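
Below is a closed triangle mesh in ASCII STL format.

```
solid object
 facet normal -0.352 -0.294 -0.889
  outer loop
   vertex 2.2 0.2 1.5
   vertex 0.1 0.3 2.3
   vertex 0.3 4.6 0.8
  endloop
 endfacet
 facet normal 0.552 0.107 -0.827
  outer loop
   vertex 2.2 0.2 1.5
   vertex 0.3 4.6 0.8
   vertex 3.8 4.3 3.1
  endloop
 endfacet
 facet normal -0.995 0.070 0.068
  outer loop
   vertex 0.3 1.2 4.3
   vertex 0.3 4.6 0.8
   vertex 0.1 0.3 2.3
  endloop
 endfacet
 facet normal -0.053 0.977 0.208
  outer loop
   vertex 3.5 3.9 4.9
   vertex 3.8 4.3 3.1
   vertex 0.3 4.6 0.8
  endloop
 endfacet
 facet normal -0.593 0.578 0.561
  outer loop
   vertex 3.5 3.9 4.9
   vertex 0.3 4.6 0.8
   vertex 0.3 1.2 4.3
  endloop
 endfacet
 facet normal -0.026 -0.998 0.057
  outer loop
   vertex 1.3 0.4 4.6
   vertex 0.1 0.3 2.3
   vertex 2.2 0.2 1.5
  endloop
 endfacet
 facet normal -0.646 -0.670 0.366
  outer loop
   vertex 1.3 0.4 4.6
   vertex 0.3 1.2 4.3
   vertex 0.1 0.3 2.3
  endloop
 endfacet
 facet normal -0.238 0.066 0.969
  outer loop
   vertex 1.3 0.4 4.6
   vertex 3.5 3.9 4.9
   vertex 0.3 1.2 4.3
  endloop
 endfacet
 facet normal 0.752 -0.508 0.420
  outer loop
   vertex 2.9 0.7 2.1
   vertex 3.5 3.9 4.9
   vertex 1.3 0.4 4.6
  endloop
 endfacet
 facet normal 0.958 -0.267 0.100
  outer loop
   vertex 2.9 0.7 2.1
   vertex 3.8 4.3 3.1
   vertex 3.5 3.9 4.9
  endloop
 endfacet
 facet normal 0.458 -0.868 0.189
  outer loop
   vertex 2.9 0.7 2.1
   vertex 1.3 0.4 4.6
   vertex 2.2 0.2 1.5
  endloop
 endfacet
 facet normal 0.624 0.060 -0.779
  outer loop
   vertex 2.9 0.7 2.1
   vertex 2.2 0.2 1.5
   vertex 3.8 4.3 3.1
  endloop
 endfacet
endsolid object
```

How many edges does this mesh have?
18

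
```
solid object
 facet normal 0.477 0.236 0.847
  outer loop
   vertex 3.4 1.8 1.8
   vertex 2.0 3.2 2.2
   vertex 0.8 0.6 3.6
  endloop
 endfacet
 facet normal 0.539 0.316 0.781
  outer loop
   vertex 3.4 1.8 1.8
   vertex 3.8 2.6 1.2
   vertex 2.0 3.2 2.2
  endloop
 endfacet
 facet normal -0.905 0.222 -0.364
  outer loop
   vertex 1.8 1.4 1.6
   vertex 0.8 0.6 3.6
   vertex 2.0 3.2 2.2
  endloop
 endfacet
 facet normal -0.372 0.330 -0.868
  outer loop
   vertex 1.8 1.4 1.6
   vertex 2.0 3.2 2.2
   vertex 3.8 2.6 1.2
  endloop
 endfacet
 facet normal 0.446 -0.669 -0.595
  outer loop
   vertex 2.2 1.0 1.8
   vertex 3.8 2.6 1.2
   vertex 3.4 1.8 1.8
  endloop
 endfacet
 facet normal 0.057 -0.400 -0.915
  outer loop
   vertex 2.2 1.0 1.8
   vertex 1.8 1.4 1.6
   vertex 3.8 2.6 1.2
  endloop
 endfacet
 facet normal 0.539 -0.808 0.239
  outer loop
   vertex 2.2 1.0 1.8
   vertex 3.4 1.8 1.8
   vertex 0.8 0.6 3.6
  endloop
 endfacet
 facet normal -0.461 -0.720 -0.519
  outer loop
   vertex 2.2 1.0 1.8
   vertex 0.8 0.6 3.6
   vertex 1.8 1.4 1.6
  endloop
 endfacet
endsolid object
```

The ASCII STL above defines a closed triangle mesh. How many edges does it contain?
12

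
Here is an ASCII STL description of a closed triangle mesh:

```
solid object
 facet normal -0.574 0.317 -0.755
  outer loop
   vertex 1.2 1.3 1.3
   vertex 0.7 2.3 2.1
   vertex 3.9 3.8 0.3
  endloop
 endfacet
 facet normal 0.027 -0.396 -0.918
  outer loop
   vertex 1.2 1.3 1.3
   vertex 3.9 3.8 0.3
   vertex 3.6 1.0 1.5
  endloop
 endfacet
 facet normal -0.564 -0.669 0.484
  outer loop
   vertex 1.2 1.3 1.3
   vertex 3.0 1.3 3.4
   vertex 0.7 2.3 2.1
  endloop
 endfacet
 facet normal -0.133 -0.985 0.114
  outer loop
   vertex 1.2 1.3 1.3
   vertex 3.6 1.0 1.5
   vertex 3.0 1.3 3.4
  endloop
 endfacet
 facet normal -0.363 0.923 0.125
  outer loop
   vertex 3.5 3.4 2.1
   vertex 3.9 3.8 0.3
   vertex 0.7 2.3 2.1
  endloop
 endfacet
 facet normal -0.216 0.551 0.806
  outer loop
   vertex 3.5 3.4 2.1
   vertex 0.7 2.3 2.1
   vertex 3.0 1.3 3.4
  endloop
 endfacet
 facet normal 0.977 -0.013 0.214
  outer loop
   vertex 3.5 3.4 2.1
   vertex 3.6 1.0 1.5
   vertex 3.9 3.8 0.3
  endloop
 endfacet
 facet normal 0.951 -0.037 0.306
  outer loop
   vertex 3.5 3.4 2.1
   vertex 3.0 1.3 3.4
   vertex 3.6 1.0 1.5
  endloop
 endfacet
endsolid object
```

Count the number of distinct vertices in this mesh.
6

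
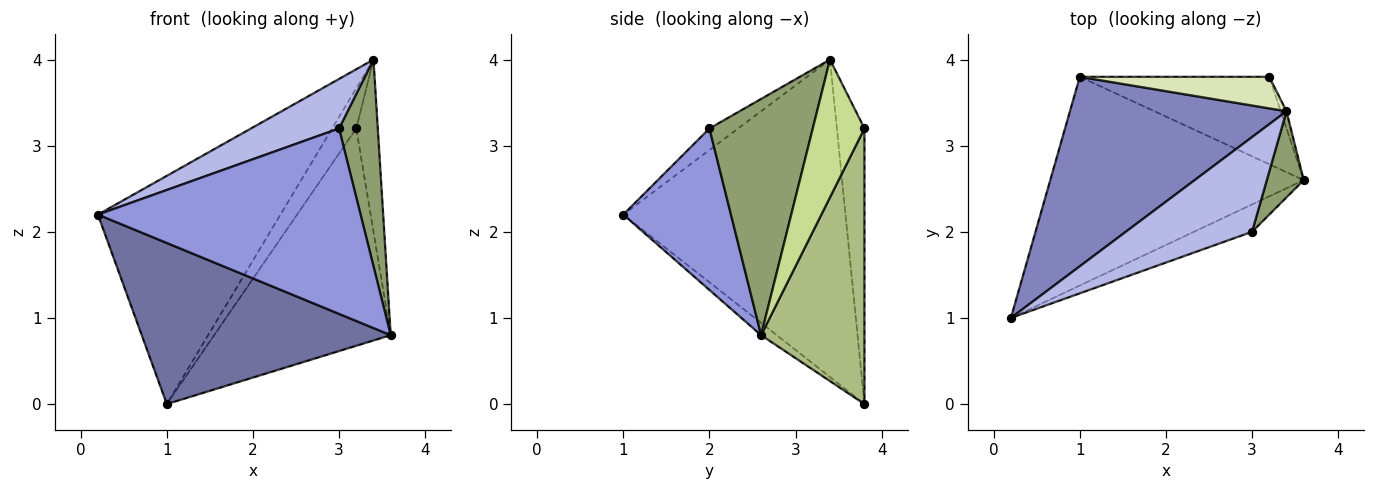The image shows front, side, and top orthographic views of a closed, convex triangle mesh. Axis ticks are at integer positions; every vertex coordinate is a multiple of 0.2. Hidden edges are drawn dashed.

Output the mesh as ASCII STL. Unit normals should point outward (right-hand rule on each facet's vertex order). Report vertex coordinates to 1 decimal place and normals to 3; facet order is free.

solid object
 facet normal -0.038 -0.611 -0.791
  outer loop
   vertex 1.0 3.8 0.0
   vertex 3.6 2.6 0.8
   vertex 0.2 1.0 2.2
  endloop
 endfacet
 facet normal -0.683 0.562 0.466
  outer loop
   vertex 3.4 3.4 4.0
   vertex 1.0 3.8 0.0
   vertex 0.2 1.0 2.2
  endloop
 endfacet
 facet normal 0.376 -0.917 -0.135
  outer loop
   vertex 3.0 2.0 3.2
   vertex 0.2 1.0 2.2
   vertex 3.6 2.6 0.8
  endloop
 endfacet
 facet normal -0.149 -0.458 0.876
  outer loop
   vertex 3.0 2.0 3.2
   vertex 3.4 3.4 4.0
   vertex 0.2 1.0 2.2
  endloop
 endfacet
 facet normal 0.926 -0.347 0.145
  outer loop
   vertex 3.0 2.0 3.2
   vertex 3.6 2.6 0.8
   vertex 3.4 3.4 4.0
  endloop
 endfacet
 facet normal 0.477 0.815 -0.328
  outer loop
   vertex 3.2 3.8 3.2
   vertex 3.6 2.6 0.8
   vertex 1.0 3.8 0.0
  endloop
 endfacet
 facet normal 0.922 0.384 -0.038
  outer loop
   vertex 3.2 3.8 3.2
   vertex 3.4 3.4 4.0
   vertex 3.6 2.6 0.8
  endloop
 endfacet
 facet normal -0.668 0.585 0.460
  outer loop
   vertex 3.2 3.8 3.2
   vertex 1.0 3.8 0.0
   vertex 3.4 3.4 4.0
  endloop
 endfacet
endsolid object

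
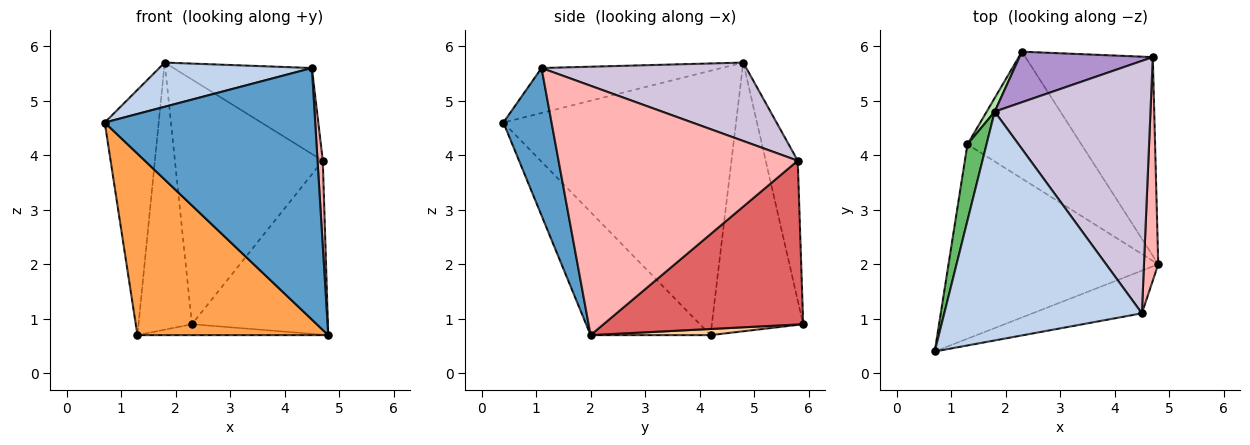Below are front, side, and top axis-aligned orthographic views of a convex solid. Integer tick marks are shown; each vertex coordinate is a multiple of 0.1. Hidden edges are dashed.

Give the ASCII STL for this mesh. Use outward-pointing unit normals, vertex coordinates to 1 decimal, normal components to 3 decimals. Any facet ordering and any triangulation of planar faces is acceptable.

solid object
 facet normal 0.220 -0.962 -0.163
  outer loop
   vertex 4.5 1.1 5.6
   vertex 0.7 0.4 4.6
   vertex 4.8 2.0 0.7
  endloop
 endfacet
 facet normal -0.218 -0.185 0.958
  outer loop
   vertex 4.5 1.1 5.6
   vertex 1.8 4.8 5.7
   vertex 0.7 0.4 4.6
  endloop
 endfacet
 facet normal -0.394 -0.627 -0.672
  outer loop
   vertex 1.3 4.2 0.7
   vertex 4.8 2.0 0.7
   vertex 0.7 0.4 4.6
  endloop
 endfacet
 facet normal 0.054 0.085 -0.995
  outer loop
   vertex 1.3 4.2 0.7
   vertex 2.3 5.9 0.9
   vertex 4.8 2.0 0.7
  endloop
 endfacet
 facet normal -0.972 0.225 0.070
  outer loop
   vertex 1.3 4.2 0.7
   vertex 0.7 0.4 4.6
   vertex 1.8 4.8 5.7
  endloop
 endfacet
 facet normal -0.863 0.505 0.026
  outer loop
   vertex 1.3 4.2 0.7
   vertex 1.8 4.8 5.7
   vertex 2.3 5.9 0.9
  endloop
 endfacet
 facet normal 0.695 0.474 -0.541
  outer loop
   vertex 4.7 5.8 3.9
   vertex 4.8 2.0 0.7
   vertex 2.3 5.9 0.9
  endloop
 endfacet
 facet normal 0.998 -0.022 0.057
  outer loop
   vertex 4.7 5.8 3.9
   vertex 4.5 1.1 5.6
   vertex 4.8 2.0 0.7
  endloop
 endfacet
 facet normal -0.207 0.958 0.198
  outer loop
   vertex 4.7 5.8 3.9
   vertex 2.3 5.9 0.9
   vertex 1.8 4.8 5.7
  endloop
 endfacet
 facet normal 0.430 0.291 0.855
  outer loop
   vertex 4.7 5.8 3.9
   vertex 1.8 4.8 5.7
   vertex 4.5 1.1 5.6
  endloop
 endfacet
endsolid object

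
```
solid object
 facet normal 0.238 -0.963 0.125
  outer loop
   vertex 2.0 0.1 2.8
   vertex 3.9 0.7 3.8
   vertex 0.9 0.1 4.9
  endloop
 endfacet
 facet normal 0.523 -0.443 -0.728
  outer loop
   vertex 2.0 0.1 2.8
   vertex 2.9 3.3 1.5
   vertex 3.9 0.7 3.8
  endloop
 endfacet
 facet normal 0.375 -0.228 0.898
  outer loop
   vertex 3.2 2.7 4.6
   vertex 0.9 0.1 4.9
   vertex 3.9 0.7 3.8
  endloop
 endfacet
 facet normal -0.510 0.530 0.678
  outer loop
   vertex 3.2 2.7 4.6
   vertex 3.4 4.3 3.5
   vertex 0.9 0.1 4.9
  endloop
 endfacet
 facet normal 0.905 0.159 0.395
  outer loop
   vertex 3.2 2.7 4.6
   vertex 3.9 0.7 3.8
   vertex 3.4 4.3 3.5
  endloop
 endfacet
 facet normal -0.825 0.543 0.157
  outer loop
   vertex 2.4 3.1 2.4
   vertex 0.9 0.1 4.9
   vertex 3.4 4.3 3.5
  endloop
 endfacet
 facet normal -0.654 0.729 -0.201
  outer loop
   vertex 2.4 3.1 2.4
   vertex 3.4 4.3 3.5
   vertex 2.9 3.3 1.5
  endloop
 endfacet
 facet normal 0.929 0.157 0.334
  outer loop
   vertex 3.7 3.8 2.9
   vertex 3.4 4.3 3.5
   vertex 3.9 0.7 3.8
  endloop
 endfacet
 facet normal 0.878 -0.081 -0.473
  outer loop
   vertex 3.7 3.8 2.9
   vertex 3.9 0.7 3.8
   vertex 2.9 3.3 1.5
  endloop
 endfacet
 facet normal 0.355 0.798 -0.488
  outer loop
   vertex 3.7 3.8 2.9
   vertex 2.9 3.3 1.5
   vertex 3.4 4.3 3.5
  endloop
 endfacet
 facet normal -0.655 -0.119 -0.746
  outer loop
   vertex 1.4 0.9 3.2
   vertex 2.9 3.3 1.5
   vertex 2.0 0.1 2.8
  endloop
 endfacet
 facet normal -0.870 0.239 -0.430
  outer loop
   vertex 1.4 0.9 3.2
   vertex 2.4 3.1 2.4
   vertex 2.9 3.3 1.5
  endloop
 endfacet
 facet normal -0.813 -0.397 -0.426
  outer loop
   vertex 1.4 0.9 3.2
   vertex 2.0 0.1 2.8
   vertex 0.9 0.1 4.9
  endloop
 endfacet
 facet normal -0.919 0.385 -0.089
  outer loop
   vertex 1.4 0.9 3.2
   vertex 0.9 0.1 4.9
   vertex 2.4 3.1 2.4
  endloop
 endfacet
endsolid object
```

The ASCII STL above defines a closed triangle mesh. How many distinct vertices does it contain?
9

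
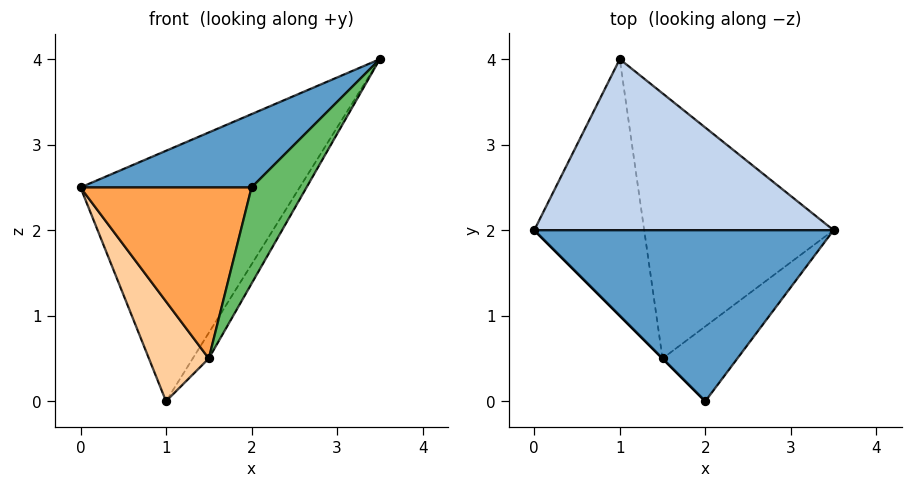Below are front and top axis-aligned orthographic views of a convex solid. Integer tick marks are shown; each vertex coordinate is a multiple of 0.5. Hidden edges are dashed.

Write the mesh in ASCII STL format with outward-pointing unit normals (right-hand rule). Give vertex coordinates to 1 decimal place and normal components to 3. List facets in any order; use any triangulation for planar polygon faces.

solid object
 facet normal -0.367 -0.367 0.855
  outer loop
   vertex 2.0 0.0 2.5
   vertex 3.5 2.0 4.0
   vertex 0.0 2.0 2.5
  endloop
 endfacet
 facet normal -0.235 0.803 0.548
  outer loop
   vertex 1.0 4.0 0.0
   vertex 0.0 2.0 2.5
   vertex 3.5 2.0 4.0
  endloop
 endfacet
 facet normal -0.707 -0.707 0.000
  outer loop
   vertex 1.5 0.5 0.5
   vertex 2.0 0.0 2.5
   vertex 0.0 2.0 2.5
  endloop
 endfacet
 facet normal -0.849 -0.192 -0.493
  outer loop
   vertex 1.5 0.5 0.5
   vertex 0.0 2.0 2.5
   vertex 1.0 4.0 0.0
  endloop
 endfacet
 facet normal 0.857 -0.406 -0.316
  outer loop
   vertex 1.5 0.5 0.5
   vertex 3.5 2.0 4.0
   vertex 2.0 0.0 2.5
  endloop
 endfacet
 facet normal 0.858 0.049 -0.511
  outer loop
   vertex 1.5 0.5 0.5
   vertex 1.0 4.0 0.0
   vertex 3.5 2.0 4.0
  endloop
 endfacet
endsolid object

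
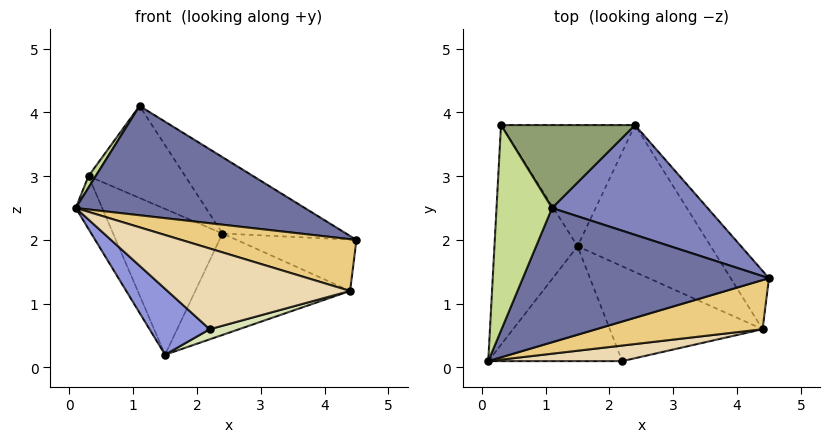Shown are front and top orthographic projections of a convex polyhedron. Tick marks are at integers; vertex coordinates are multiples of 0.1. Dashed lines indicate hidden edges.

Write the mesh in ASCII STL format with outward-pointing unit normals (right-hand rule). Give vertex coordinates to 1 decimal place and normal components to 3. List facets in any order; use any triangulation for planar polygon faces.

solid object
 facet normal 0.265 -0.609 0.748
  outer loop
   vertex 1.1 2.5 4.1
   vertex 0.1 0.1 2.5
   vertex 4.5 1.4 2.0
  endloop
 endfacet
 facet normal 0.569 0.470 0.675
  outer loop
   vertex 1.1 2.5 4.1
   vertex 4.5 1.4 2.0
   vertex 2.4 3.8 2.1
  endloop
 endfacet
 facet normal -0.617 -0.392 -0.682
  outer loop
   vertex 2.2 0.1 0.6
   vertex 0.1 0.1 2.5
   vertex 1.5 1.9 0.2
  endloop
 endfacet
 facet normal -0.264 0.742 -0.617
  outer loop
   vertex 0.3 3.8 3.0
   vertex 2.4 3.8 2.1
   vertex 1.5 1.9 0.2
  endloop
 endfacet
 facet normal 0.276 0.714 0.643
  outer loop
   vertex 0.3 3.8 3.0
   vertex 1.1 2.5 4.1
   vertex 2.4 3.8 2.1
  endloop
 endfacet
 facet normal -0.885 0.109 -0.453
  outer loop
   vertex 0.3 3.8 3.0
   vertex 1.5 1.9 0.2
   vertex 0.1 0.1 2.5
  endloop
 endfacet
 facet normal -0.826 -0.031 0.563
  outer loop
   vertex 0.3 3.8 3.0
   vertex 0.1 0.1 2.5
   vertex 1.1 2.5 4.1
  endloop
 endfacet
 facet normal 0.283 -0.102 -0.954
  outer loop
   vertex 4.4 0.6 1.2
   vertex 2.2 0.1 0.6
   vertex 1.5 1.9 0.2
  endloop
 endfacet
 facet normal 0.584 0.536 -0.609
  outer loop
   vertex 4.4 0.6 1.2
   vertex 2.4 3.8 2.1
   vertex 4.5 1.4 2.0
  endloop
 endfacet
 facet normal 0.474 0.500 -0.725
  outer loop
   vertex 4.4 0.6 1.2
   vertex 1.5 1.9 0.2
   vertex 2.4 3.8 2.1
  endloop
 endfacet
 facet normal 0.281 -0.696 0.661
  outer loop
   vertex 4.4 0.6 1.2
   vertex 4.5 1.4 2.0
   vertex 0.1 0.1 2.5
  endloop
 endfacet
 facet normal 0.169 -0.968 0.187
  outer loop
   vertex 4.4 0.6 1.2
   vertex 0.1 0.1 2.5
   vertex 2.2 0.1 0.6
  endloop
 endfacet
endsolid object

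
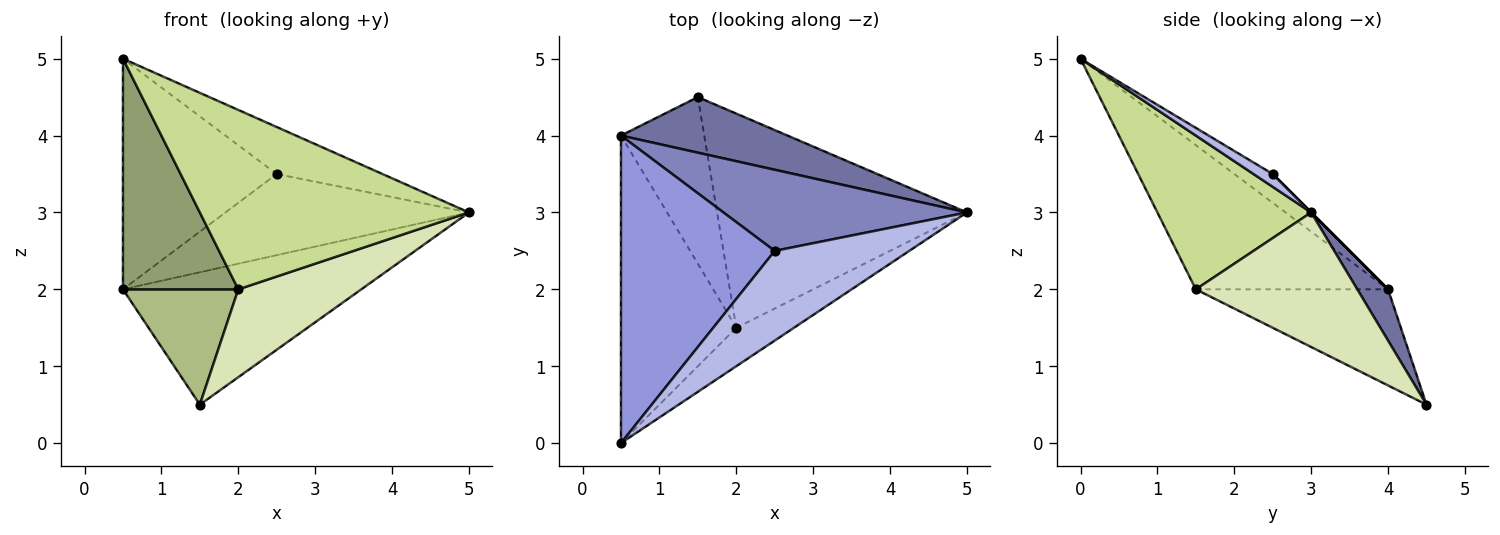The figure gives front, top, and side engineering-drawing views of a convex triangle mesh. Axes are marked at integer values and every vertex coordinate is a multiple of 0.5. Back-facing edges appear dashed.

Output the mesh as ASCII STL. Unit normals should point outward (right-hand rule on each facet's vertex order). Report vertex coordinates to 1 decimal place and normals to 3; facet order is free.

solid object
 facet normal 0.118 0.916 0.384
  outer loop
   vertex 1.5 4.5 0.5
   vertex 0.5 4.0 2.0
   vertex 5.0 3.0 3.0
  endloop
 endfacet
 facet normal 0.000 0.707 0.707
  outer loop
   vertex 2.5 2.5 3.5
   vertex 5.0 3.0 3.0
   vertex 0.5 4.0 2.0
  endloop
 endfacet
 facet normal -0.148 0.593 0.791
  outer loop
   vertex 2.5 2.5 3.5
   vertex 0.5 4.0 2.0
   vertex 0.5 0.0 5.0
  endloop
 endfacet
 facet normal 0.084 0.462 0.883
  outer loop
   vertex 2.5 2.5 3.5
   vertex 0.5 0.0 5.0
   vertex 5.0 3.0 3.0
  endloop
 endfacet
 facet normal -0.707 -0.424 -0.566
  outer loop
   vertex 2.0 1.5 2.0
   vertex 0.5 0.0 5.0
   vertex 0.5 4.0 2.0
  endloop
 endfacet
 facet normal -0.688 -0.413 -0.596
  outer loop
   vertex 2.0 1.5 2.0
   vertex 0.5 4.0 2.0
   vertex 1.5 4.5 0.5
  endloop
 endfacet
 facet normal 0.488 -0.854 -0.183
  outer loop
   vertex 2.0 1.5 2.0
   vertex 5.0 3.0 3.0
   vertex 0.5 0.0 5.0
  endloop
 endfacet
 facet normal 0.446 -0.340 -0.828
  outer loop
   vertex 2.0 1.5 2.0
   vertex 1.5 4.5 0.5
   vertex 5.0 3.0 3.0
  endloop
 endfacet
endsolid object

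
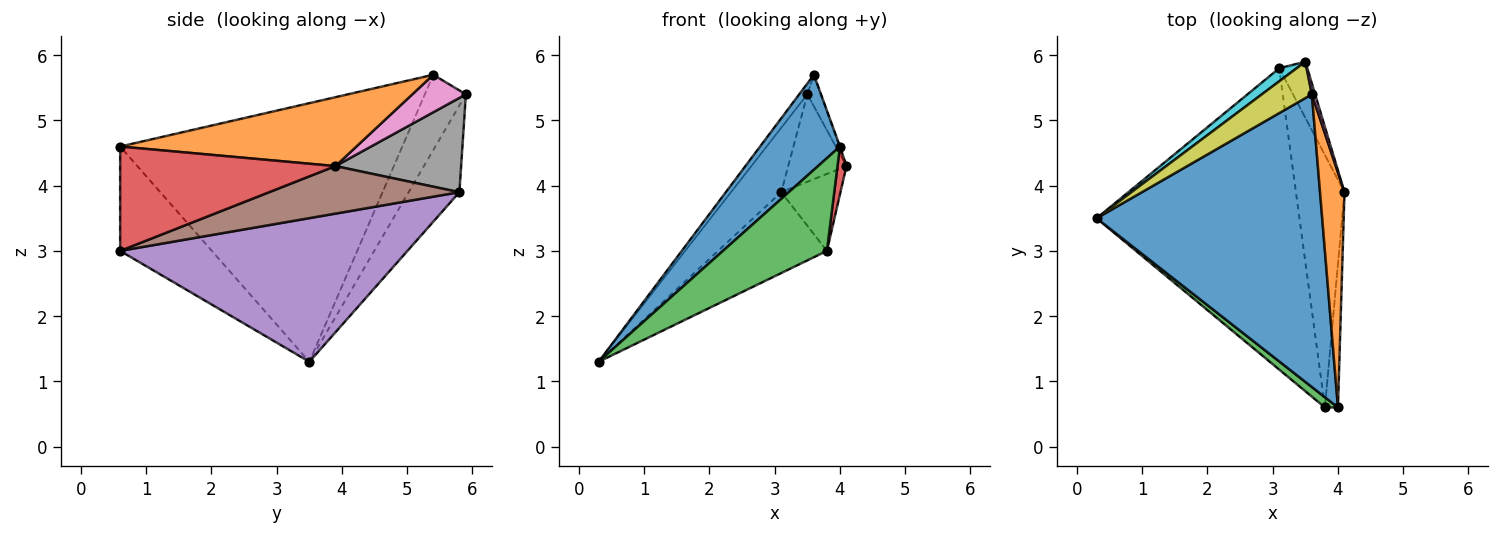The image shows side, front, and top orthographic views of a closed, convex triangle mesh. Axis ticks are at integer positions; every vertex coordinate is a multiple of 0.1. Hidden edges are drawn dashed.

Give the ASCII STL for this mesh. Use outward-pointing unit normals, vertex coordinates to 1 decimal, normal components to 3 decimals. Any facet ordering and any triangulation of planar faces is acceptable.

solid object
 facet normal -0.737 -0.209 0.643
  outer loop
   vertex 3.6 5.4 5.7
   vertex 0.3 3.5 1.3
   vertex 4.0 0.6 4.6
  endloop
 endfacet
 facet normal 0.942 0.002 0.335
  outer loop
   vertex 3.6 5.4 5.7
   vertex 4.0 0.6 4.6
   vertex 4.1 3.9 4.3
  endloop
 endfacet
 facet normal -0.659 -0.747 0.082
  outer loop
   vertex 3.8 0.6 3.0
   vertex 4.0 0.6 4.6
   vertex 0.3 3.5 1.3
  endloop
 endfacet
 facet normal 0.991 -0.041 -0.124
  outer loop
   vertex 3.8 0.6 3.0
   vertex 4.1 3.9 4.3
   vertex 4.0 0.6 4.6
  endloop
 endfacet
 facet normal 0.565 0.214 -0.797
  outer loop
   vertex 3.8 0.6 3.0
   vertex 0.3 3.5 1.3
   vertex 3.1 5.8 3.9
  endloop
 endfacet
 facet normal 0.684 0.213 -0.698
  outer loop
   vertex 3.8 0.6 3.0
   vertex 3.1 5.8 3.9
   vertex 4.1 3.9 4.3
  endloop
 endfacet
 facet normal 0.966 0.244 0.084
  outer loop
   vertex 3.5 5.9 5.4
   vertex 3.6 5.4 5.7
   vertex 4.1 3.9 4.3
  endloop
 endfacet
 facet normal 0.876 0.406 -0.261
  outer loop
   vertex 3.5 5.9 5.4
   vertex 4.1 3.9 4.3
   vertex 3.1 5.8 3.9
  endloop
 endfacet
 facet normal -0.822 0.163 0.546
  outer loop
   vertex 3.5 5.9 5.4
   vertex 0.3 3.5 1.3
   vertex 3.6 5.4 5.7
  endloop
 endfacet
 facet normal -0.703 0.697 0.141
  outer loop
   vertex 3.5 5.9 5.4
   vertex 3.1 5.8 3.9
   vertex 0.3 3.5 1.3
  endloop
 endfacet
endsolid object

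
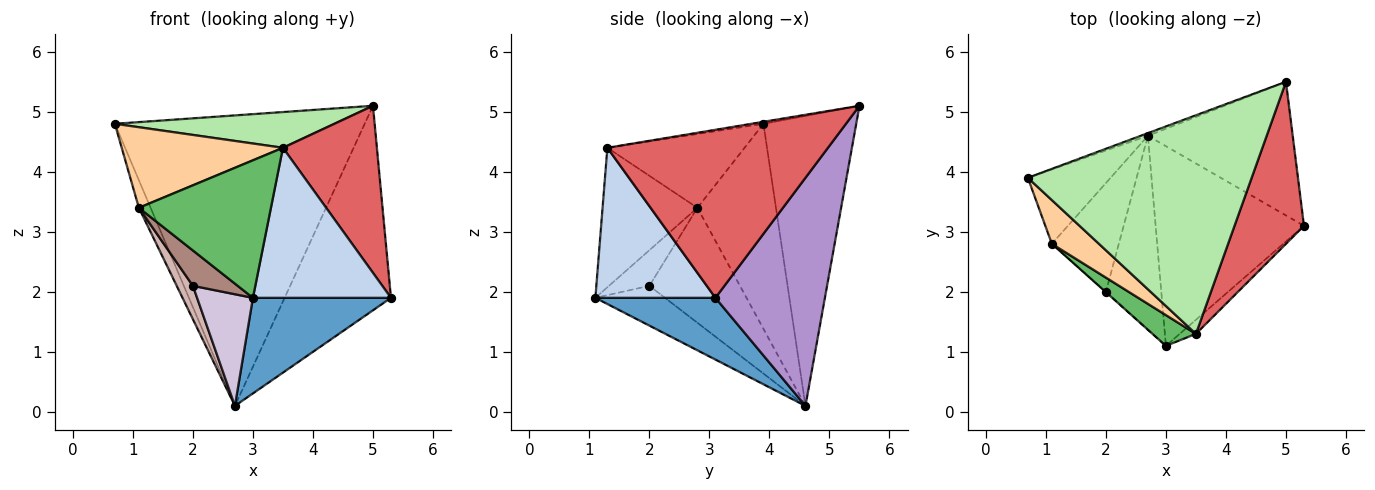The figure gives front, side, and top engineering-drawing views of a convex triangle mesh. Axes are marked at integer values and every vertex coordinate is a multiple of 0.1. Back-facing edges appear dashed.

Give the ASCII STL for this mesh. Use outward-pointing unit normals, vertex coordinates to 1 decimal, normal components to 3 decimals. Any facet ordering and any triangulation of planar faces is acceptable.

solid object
 facet normal 0.351 -0.404 -0.844
  outer loop
   vertex 2.7 4.6 0.1
   vertex 5.3 3.1 1.9
   vertex 3.0 1.1 1.9
  endloop
 endfacet
 facet normal 0.655 -0.753 -0.071
  outer loop
   vertex 3.5 1.3 4.4
   vertex 3.0 1.1 1.9
   vertex 5.3 3.1 1.9
  endloop
 endfacet
 facet normal -0.919 0.137 -0.370
  outer loop
   vertex 1.1 2.8 3.4
   vertex 0.7 3.9 4.8
   vertex 2.7 4.6 0.1
  endloop
 endfacet
 facet normal -0.599 -0.704 0.382
  outer loop
   vertex 1.1 2.8 3.4
   vertex 3.5 1.3 4.4
   vertex 0.7 3.9 4.8
  endloop
 endfacet
 facet normal -0.574 -0.799 0.179
  outer loop
   vertex 1.1 2.8 3.4
   vertex 3.0 1.1 1.9
   vertex 3.5 1.3 4.4
  endloop
 endfacet
 facet normal -0.009 -0.161 0.987
  outer loop
   vertex 5.0 5.5 5.1
   vertex 0.7 3.9 4.8
   vertex 3.5 1.3 4.4
  endloop
 endfacet
 facet normal 0.860 -0.366 0.355
  outer loop
   vertex 5.0 5.5 5.1
   vertex 3.5 1.3 4.4
   vertex 5.3 3.1 1.9
  endloop
 endfacet
 facet normal -0.348 0.937 -0.009
  outer loop
   vertex 5.0 5.5 5.1
   vertex 2.7 4.6 0.1
   vertex 0.7 3.9 4.8
  endloop
 endfacet
 facet normal 0.653 0.634 -0.414
  outer loop
   vertex 5.0 5.5 5.1
   vertex 5.3 3.1 1.9
   vertex 2.7 4.6 0.1
  endloop
 endfacet
 facet normal -0.528 -0.424 -0.736
  outer loop
   vertex 2.0 2.0 2.1
   vertex 2.7 4.6 0.1
   vertex 3.0 1.1 1.9
  endloop
 endfacet
 facet normal -0.670 -0.743 -0.007
  outer loop
   vertex 2.0 2.0 2.1
   vertex 3.0 1.1 1.9
   vertex 1.1 2.8 3.4
  endloop
 endfacet
 facet normal -0.854 -0.153 -0.497
  outer loop
   vertex 2.0 2.0 2.1
   vertex 1.1 2.8 3.4
   vertex 2.7 4.6 0.1
  endloop
 endfacet
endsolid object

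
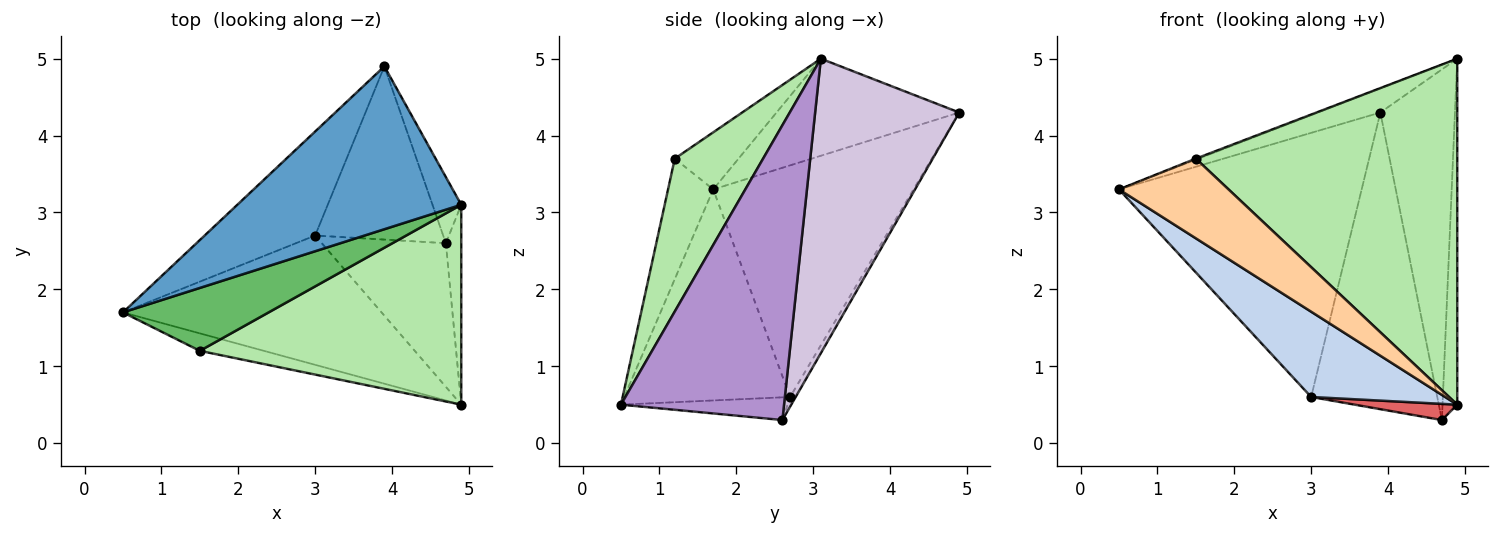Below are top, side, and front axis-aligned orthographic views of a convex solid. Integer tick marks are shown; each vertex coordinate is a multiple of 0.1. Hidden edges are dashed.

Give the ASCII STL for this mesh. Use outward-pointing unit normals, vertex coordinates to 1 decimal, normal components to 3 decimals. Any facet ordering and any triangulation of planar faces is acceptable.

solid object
 facet normal -0.394 0.135 0.909
  outer loop
   vertex 4.9 3.1 5.0
   vertex 3.9 4.9 4.3
   vertex 0.5 1.7 3.3
  endloop
 endfacet
 facet normal -0.563 -0.455 -0.690
  outer loop
   vertex 3.0 2.7 0.6
   vertex 4.9 0.5 0.5
   vertex 0.5 1.7 3.3
  endloop
 endfacet
 facet normal -0.609 0.738 -0.291
  outer loop
   vertex 3.0 2.7 0.6
   vertex 0.5 1.7 3.3
   vertex 3.9 4.9 4.3
  endloop
 endfacet
 facet normal -0.374 -0.906 -0.199
  outer loop
   vertex 1.5 1.2 3.7
   vertex 0.5 1.7 3.3
   vertex 4.9 0.5 0.5
  endloop
 endfacet
 facet normal -0.365 0.016 0.931
  outer loop
   vertex 1.5 1.2 3.7
   vertex 4.9 3.1 5.0
   vertex 0.5 1.7 3.3
  endloop
 endfacet
 facet normal 0.281 -0.831 0.480
  outer loop
   vertex 1.5 1.2 3.7
   vertex 4.9 0.5 0.5
   vertex 4.9 3.1 5.0
  endloop
 endfacet
 facet normal -0.179 -0.110 -0.978
  outer loop
   vertex 4.7 2.6 0.3
   vertex 4.9 0.5 0.5
   vertex 3.0 2.7 0.6
  endloop
 endfacet
 facet normal -0.038 0.863 -0.504
  outer loop
   vertex 4.7 2.6 0.3
   vertex 3.0 2.7 0.6
   vertex 3.9 4.9 4.3
  endloop
 endfacet
 facet normal 0.995 0.090 -0.052
  outer loop
   vertex 4.7 2.6 0.3
   vertex 4.9 3.1 5.0
   vertex 4.9 0.5 0.5
  endloop
 endfacet
 facet normal 0.885 0.458 -0.086
  outer loop
   vertex 4.7 2.6 0.3
   vertex 3.9 4.9 4.3
   vertex 4.9 3.1 5.0
  endloop
 endfacet
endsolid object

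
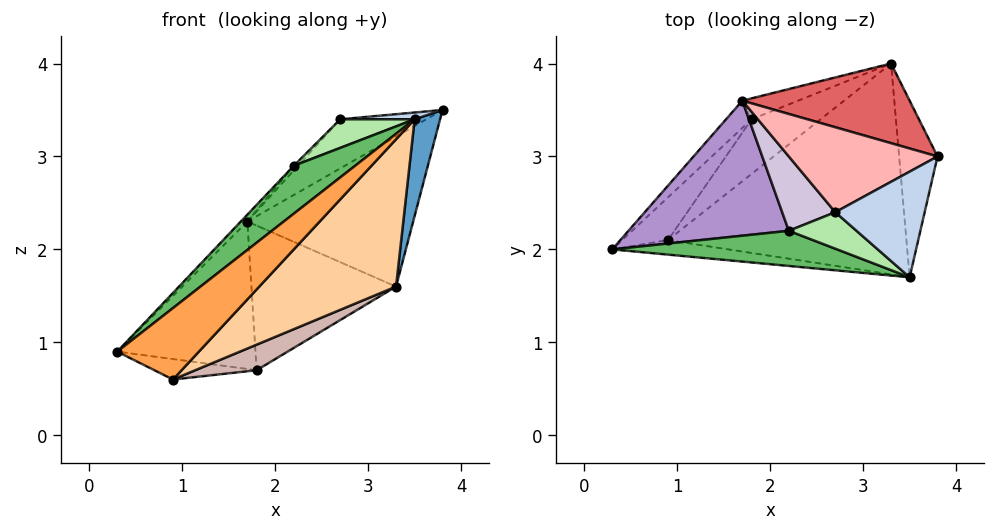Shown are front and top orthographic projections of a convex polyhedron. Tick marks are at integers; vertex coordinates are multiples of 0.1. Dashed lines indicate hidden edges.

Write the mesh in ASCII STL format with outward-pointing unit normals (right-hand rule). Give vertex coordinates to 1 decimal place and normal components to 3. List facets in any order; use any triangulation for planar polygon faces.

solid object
 facet normal 0.922 -0.186 -0.341
  outer loop
   vertex 3.3 4.0 1.6
   vertex 3.8 3.0 3.5
   vertex 3.5 1.7 3.4
  endloop
 endfacet
 facet normal -0.056 -0.064 0.996
  outer loop
   vertex 2.7 2.4 3.4
   vertex 3.5 1.7 3.4
   vertex 3.8 3.0 3.5
  endloop
 endfacet
 facet normal 0.064 -0.978 -0.199
  outer loop
   vertex 0.9 2.1 0.6
   vertex 3.5 1.7 3.4
   vertex 0.3 2.0 0.9
  endloop
 endfacet
 facet normal 0.622 -0.448 -0.642
  outer loop
   vertex 0.9 2.1 0.6
   vertex 3.3 4.0 1.6
   vertex 3.5 1.7 3.4
  endloop
 endfacet
 facet normal -0.474 -0.710 0.521
  outer loop
   vertex 2.2 2.2 2.9
   vertex 0.3 2.0 0.9
   vertex 3.5 1.7 3.4
  endloop
 endfacet
 facet normal -0.475 -0.543 0.692
  outer loop
   vertex 2.2 2.2 2.9
   vertex 3.5 1.7 3.4
   vertex 2.7 2.4 3.4
  endloop
 endfacet
 facet normal -0.016 0.883 0.469
  outer loop
   vertex 1.7 3.6 2.3
   vertex 3.8 3.0 3.5
   vertex 3.3 4.0 1.6
  endloop
 endfacet
 facet normal -0.332 0.472 0.817
  outer loop
   vertex 1.7 3.6 2.3
   vertex 2.7 2.4 3.4
   vertex 3.8 3.0 3.5
  endloop
 endfacet
 facet normal -0.726 0.035 0.686
  outer loop
   vertex 1.7 3.6 2.3
   vertex 0.3 2.0 0.9
   vertex 2.2 2.2 2.9
  endloop
 endfacet
 facet normal -0.715 0.044 0.698
  outer loop
   vertex 1.7 3.6 2.3
   vertex 2.2 2.2 2.9
   vertex 2.7 2.4 3.4
  endloop
 endfacet
 facet normal -0.463 0.382 -0.799
  outer loop
   vertex 1.8 3.4 0.7
   vertex 0.9 2.1 0.6
   vertex 0.3 2.0 0.9
  endloop
 endfacet
 facet normal 0.581 -0.345 -0.737
  outer loop
   vertex 1.8 3.4 0.7
   vertex 3.3 4.0 1.6
   vertex 0.9 2.1 0.6
  endloop
 endfacet
 facet normal -0.686 0.716 -0.132
  outer loop
   vertex 1.8 3.4 0.7
   vertex 0.3 2.0 0.9
   vertex 1.7 3.6 2.3
  endloop
 endfacet
 facet normal -0.296 0.945 -0.137
  outer loop
   vertex 1.8 3.4 0.7
   vertex 1.7 3.6 2.3
   vertex 3.3 4.0 1.6
  endloop
 endfacet
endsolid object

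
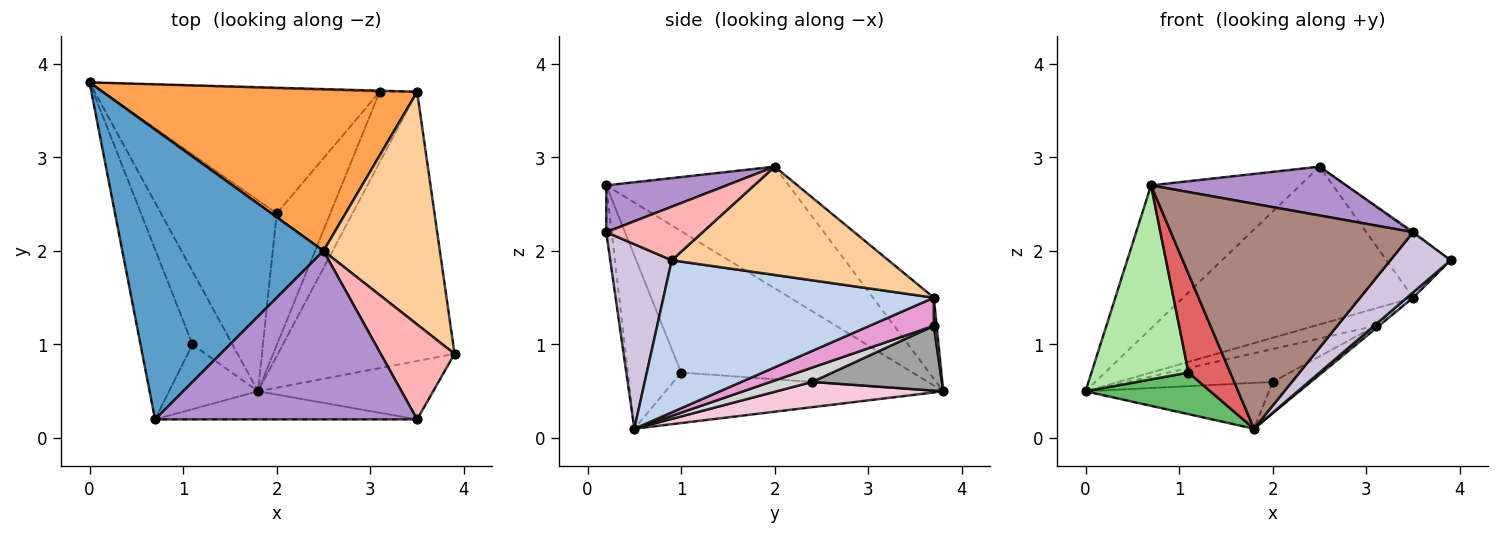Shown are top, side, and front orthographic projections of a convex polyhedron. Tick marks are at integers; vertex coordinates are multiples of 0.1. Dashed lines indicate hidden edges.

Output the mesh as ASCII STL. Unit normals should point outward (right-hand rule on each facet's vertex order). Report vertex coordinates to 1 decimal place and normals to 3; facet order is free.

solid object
 facet normal -0.477 0.389 0.788
  outer loop
   vertex 0.7 0.2 2.7
   vertex 2.5 2.0 2.9
   vertex 0.0 3.8 0.5
  endloop
 endfacet
 facet normal 0.652 -0.015 -0.758
  outer loop
   vertex 3.5 3.7 1.5
   vertex 3.9 0.9 1.9
   vertex 1.8 0.5 0.1
  endloop
 endfacet
 facet normal -0.182 0.687 0.704
  outer loop
   vertex 3.5 3.7 1.5
   vertex 0.0 3.8 0.5
   vertex 2.5 2.0 2.9
  endloop
 endfacet
 facet normal 0.668 0.198 0.717
  outer loop
   vertex 3.5 3.7 1.5
   vertex 2.5 2.0 2.9
   vertex 3.9 0.9 1.9
  endloop
 endfacet
 facet normal -0.739 -0.332 -0.586
  outer loop
   vertex 1.1 1.0 0.7
   vertex 0.0 3.8 0.5
   vertex 1.8 0.5 0.1
  endloop
 endfacet
 facet normal -0.873 -0.366 -0.321
  outer loop
   vertex 1.1 1.0 0.7
   vertex 0.7 0.2 2.7
   vertex 0.0 3.8 0.5
  endloop
 endfacet
 facet normal -0.730 -0.572 -0.375
  outer loop
   vertex 1.1 1.0 0.7
   vertex 1.8 0.5 0.1
   vertex 0.7 0.2 2.7
  endloop
 endfacet
 facet normal 0.587 0.011 0.809
  outer loop
   vertex 3.5 0.2 2.2
   vertex 3.9 0.9 1.9
   vertex 2.5 2.0 2.9
  endloop
 endfacet
 facet normal 0.169 -0.274 0.947
  outer loop
   vertex 3.5 0.2 2.2
   vertex 2.5 2.0 2.9
   vertex 0.7 0.2 2.7
  endloop
 endfacet
 facet normal 0.592 -0.579 -0.562
  outer loop
   vertex 3.5 0.2 2.2
   vertex 1.8 0.5 0.1
   vertex 3.9 0.9 1.9
  endloop
 endfacet
 facet normal -0.022 -0.992 -0.124
  outer loop
   vertex 3.5 0.2 2.2
   vertex 0.7 0.2 2.7
   vertex 1.8 0.5 0.1
  endloop
 endfacet
 facet normal 0.046 0.997 -0.061
  outer loop
   vertex 3.1 3.7 1.2
   vertex 0.0 3.8 0.5
   vertex 3.5 3.7 1.5
  endloop
 endfacet
 facet normal 0.600 0.031 -0.800
  outer loop
   vertex 3.1 3.7 1.2
   vertex 3.5 3.7 1.5
   vertex 1.8 0.5 0.1
  endloop
 endfacet
 facet normal 0.207 0.228 -0.951
  outer loop
   vertex 2.0 2.4 0.6
   vertex 1.8 0.5 0.1
   vertex 0.0 3.8 0.5
  endloop
 endfacet
 facet normal 0.221 0.248 -0.943
  outer loop
   vertex 2.0 2.4 0.6
   vertex 0.0 3.8 0.5
   vertex 3.1 3.7 1.2
  endloop
 endfacet
 facet normal 0.252 0.221 -0.942
  outer loop
   vertex 2.0 2.4 0.6
   vertex 3.1 3.7 1.2
   vertex 1.8 0.5 0.1
  endloop
 endfacet
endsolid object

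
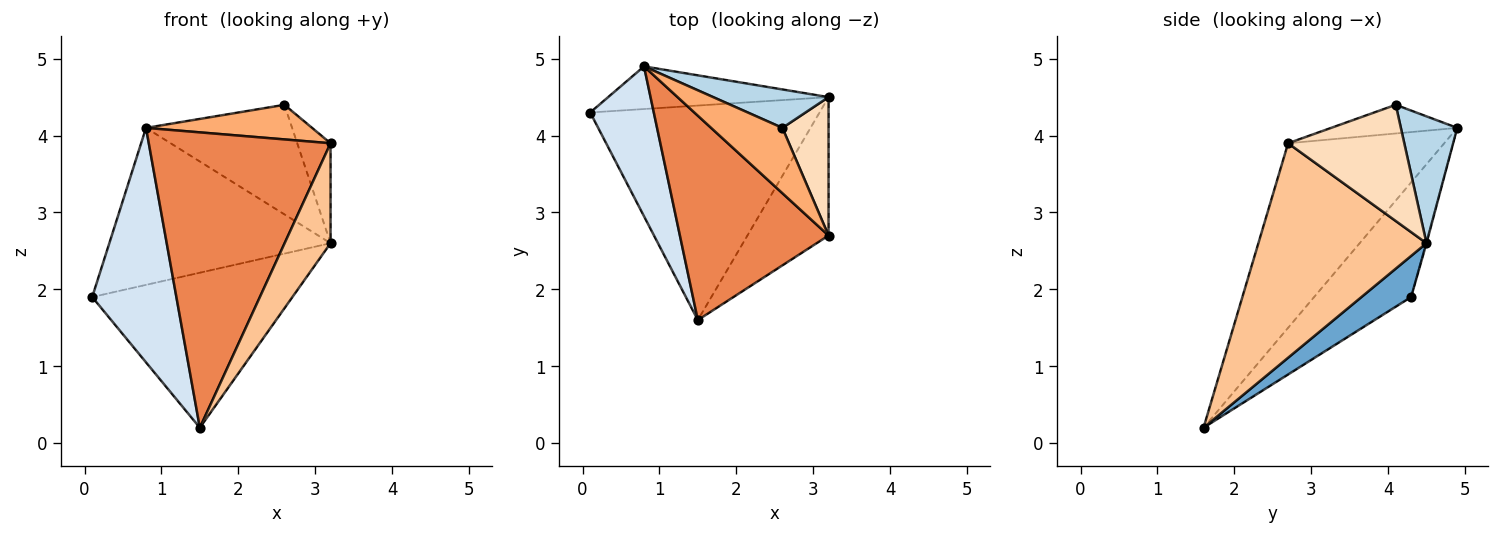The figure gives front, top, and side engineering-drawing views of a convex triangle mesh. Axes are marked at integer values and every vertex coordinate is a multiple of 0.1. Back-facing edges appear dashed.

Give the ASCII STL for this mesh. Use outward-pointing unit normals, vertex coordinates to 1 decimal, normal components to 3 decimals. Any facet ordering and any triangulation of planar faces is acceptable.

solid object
 facet normal 0.144 0.580 -0.802
  outer loop
   vertex 1.5 1.6 0.2
   vertex 0.1 4.3 1.9
   vertex 3.2 4.5 2.6
  endloop
 endfacet
 facet normal -0.003 0.965 -0.262
  outer loop
   vertex 0.8 4.9 4.1
   vertex 3.2 4.5 2.6
   vertex 0.1 4.3 1.9
  endloop
 endfacet
 facet normal 0.342 0.887 0.311
  outer loop
   vertex 0.8 4.9 4.1
   vertex 2.6 4.1 4.4
   vertex 3.2 4.5 2.6
  endloop
 endfacet
 facet normal -0.697 -0.605 0.386
  outer loop
   vertex 0.8 4.9 4.1
   vertex 0.1 4.3 1.9
   vertex 1.5 1.6 0.2
  endloop
 endfacet
 facet normal -0.577 -0.672 0.465
  outer loop
   vertex 3.2 2.7 3.9
   vertex 0.8 4.9 4.1
   vertex 1.5 1.6 0.2
  endloop
 endfacet
 facet normal -0.335 -0.441 0.833
  outer loop
   vertex 3.2 2.7 3.9
   vertex 2.6 4.1 4.4
   vertex 0.8 4.9 4.1
  endloop
 endfacet
 facet normal 0.906 -0.248 -0.343
  outer loop
   vertex 3.2 2.7 3.9
   vertex 1.5 1.6 0.2
   vertex 3.2 4.5 2.6
  endloop
 endfacet
 facet normal 0.898 0.258 0.357
  outer loop
   vertex 3.2 2.7 3.9
   vertex 3.2 4.5 2.6
   vertex 2.6 4.1 4.4
  endloop
 endfacet
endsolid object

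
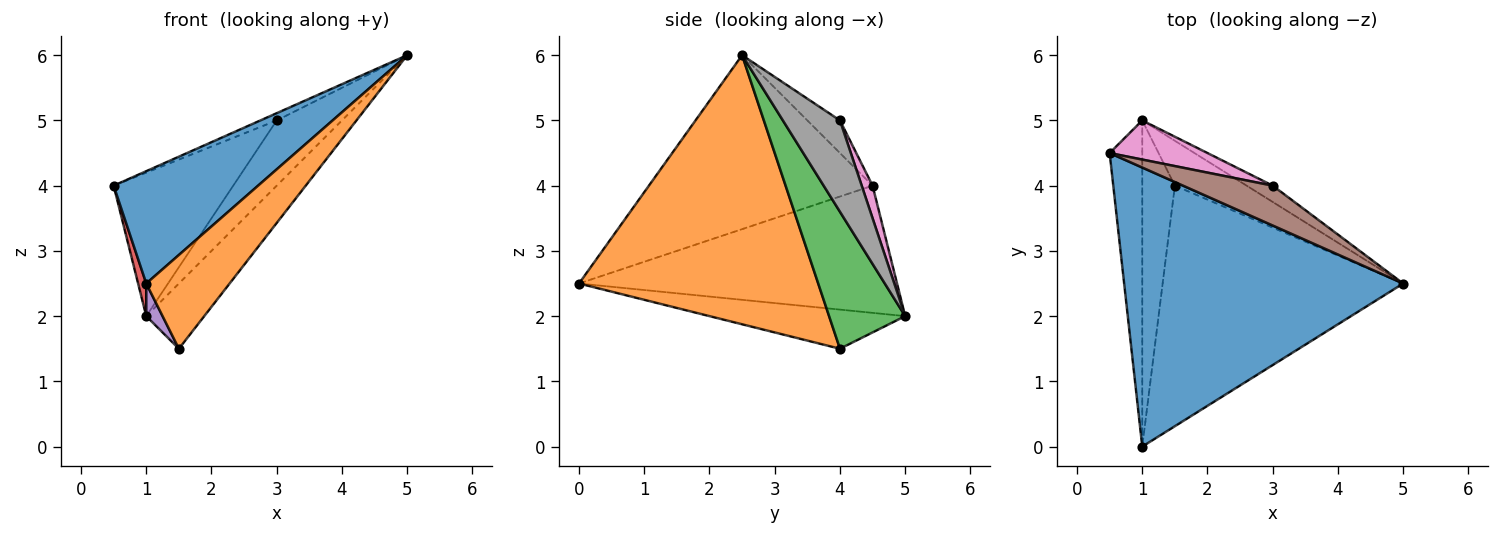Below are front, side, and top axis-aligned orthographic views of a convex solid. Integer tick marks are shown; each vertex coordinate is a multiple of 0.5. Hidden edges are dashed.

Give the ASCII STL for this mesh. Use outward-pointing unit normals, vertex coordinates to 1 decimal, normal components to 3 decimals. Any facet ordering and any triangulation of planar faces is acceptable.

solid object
 facet normal -0.501 -0.323 0.803
  outer loop
   vertex 1.0 0.0 2.5
   vertex 5.0 2.5 6.0
   vertex 0.5 4.5 4.0
  endloop
 endfacet
 facet normal 0.722 -0.251 -0.645
  outer loop
   vertex 1.5 4.0 1.5
   vertex 5.0 2.5 6.0
   vertex 1.0 0.0 2.5
  endloop
 endfacet
 facet normal 0.734 0.559 -0.385
  outer loop
   vertex 1.0 5.0 2.0
   vertex 5.0 2.5 6.0
   vertex 1.5 4.0 1.5
  endloop
 endfacet
 facet normal -0.968 -0.025 -0.248
  outer loop
   vertex 1.0 5.0 2.0
   vertex 1.0 0.0 2.5
   vertex 0.5 4.5 4.0
  endloop
 endfacet
 facet normal -0.767 -0.064 -0.639
  outer loop
   vertex 1.0 5.0 2.0
   vertex 1.5 4.0 1.5
   vertex 1.0 0.0 2.5
  endloop
 endfacet
 facet normal -0.337 0.168 0.926
  outer loop
   vertex 3.0 4.0 5.0
   vertex 0.5 4.5 4.0
   vertex 5.0 2.5 6.0
  endloop
 endfacet
 facet normal 0.087 0.961 0.262
  outer loop
   vertex 3.0 4.0 5.0
   vertex 1.0 5.0 2.0
   vertex 0.5 4.5 4.0
  endloop
 endfacet
 facet normal 0.647 0.740 -0.185
  outer loop
   vertex 3.0 4.0 5.0
   vertex 5.0 2.5 6.0
   vertex 1.0 5.0 2.0
  endloop
 endfacet
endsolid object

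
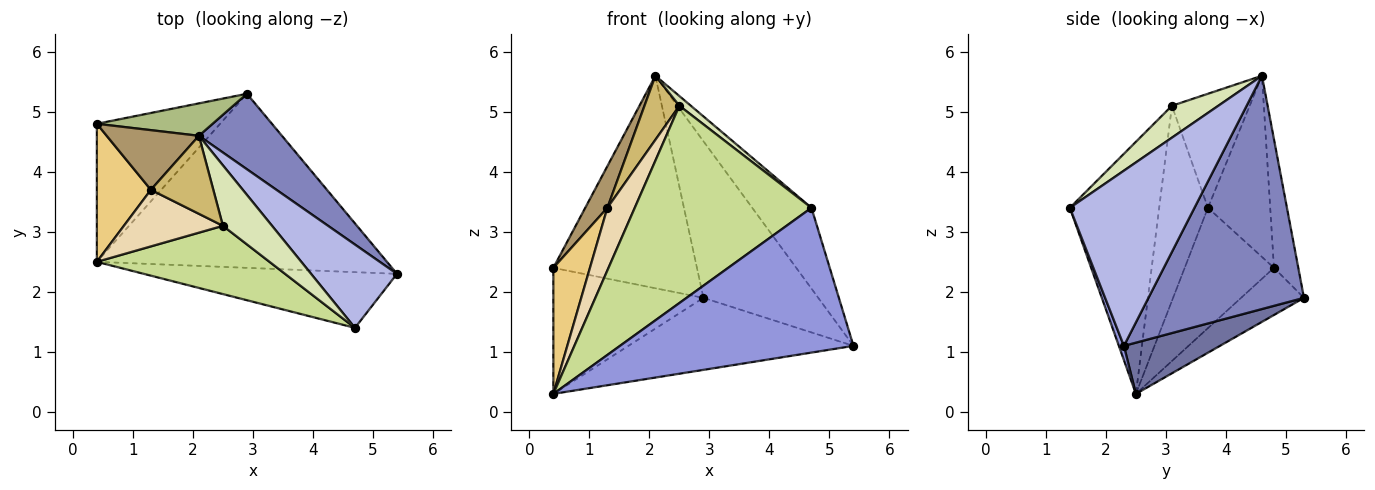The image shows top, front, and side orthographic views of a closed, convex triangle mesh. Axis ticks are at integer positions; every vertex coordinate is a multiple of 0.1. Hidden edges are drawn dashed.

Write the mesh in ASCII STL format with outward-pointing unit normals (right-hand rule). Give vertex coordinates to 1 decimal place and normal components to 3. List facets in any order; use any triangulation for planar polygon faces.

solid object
 facet normal 0.161 0.377 -0.912
  outer loop
   vertex 2.9 5.3 1.9
   vertex 5.4 2.3 1.1
   vertex 0.4 2.5 0.3
  endloop
 endfacet
 facet normal 0.773 0.571 0.275
  outer loop
   vertex 2.1 4.6 5.6
   vertex 5.4 2.3 1.1
   vertex 2.9 5.3 1.9
  endloop
 endfacet
 facet normal 0.020 -0.933 -0.359
  outer loop
   vertex 4.7 1.4 3.4
   vertex 0.4 2.5 0.3
   vertex 5.4 2.3 1.1
  endloop
 endfacet
 facet normal 0.826 0.393 0.405
  outer loop
   vertex 4.7 1.4 3.4
   vertex 5.4 2.3 1.1
   vertex 2.1 4.6 5.6
  endloop
 endfacet
 facet normal -0.272 0.649 -0.711
  outer loop
   vertex 0.4 4.8 2.4
   vertex 2.9 5.3 1.9
   vertex 0.4 2.5 0.3
  endloop
 endfacet
 facet normal -0.165 0.975 0.149
  outer loop
   vertex 0.4 4.8 2.4
   vertex 2.1 4.6 5.6
   vertex 2.9 5.3 1.9
  endloop
 endfacet
 facet normal -0.431 -0.853 0.295
  outer loop
   vertex 2.5 3.1 5.1
   vertex 0.4 2.5 0.3
   vertex 4.7 1.4 3.4
  endloop
 endfacet
 facet normal 0.539 -0.133 0.831
  outer loop
   vertex 2.5 3.1 5.1
   vertex 4.7 1.4 3.4
   vertex 2.1 4.6 5.6
  endloop
 endfacet
 facet normal -0.850 -0.302 0.432
  outer loop
   vertex 1.3 3.7 3.4
   vertex 2.1 4.6 5.6
   vertex 0.4 4.8 2.4
  endloop
 endfacet
 facet normal -0.816 -0.367 0.447
  outer loop
   vertex 1.3 3.7 3.4
   vertex 2.5 3.1 5.1
   vertex 2.1 4.6 5.6
  endloop
 endfacet
 facet normal -0.854 -0.350 0.384
  outer loop
   vertex 1.3 3.7 3.4
   vertex 0.4 4.8 2.4
   vertex 0.4 2.5 0.3
  endloop
 endfacet
 facet normal -0.797 -0.448 0.405
  outer loop
   vertex 1.3 3.7 3.4
   vertex 0.4 2.5 0.3
   vertex 2.5 3.1 5.1
  endloop
 endfacet
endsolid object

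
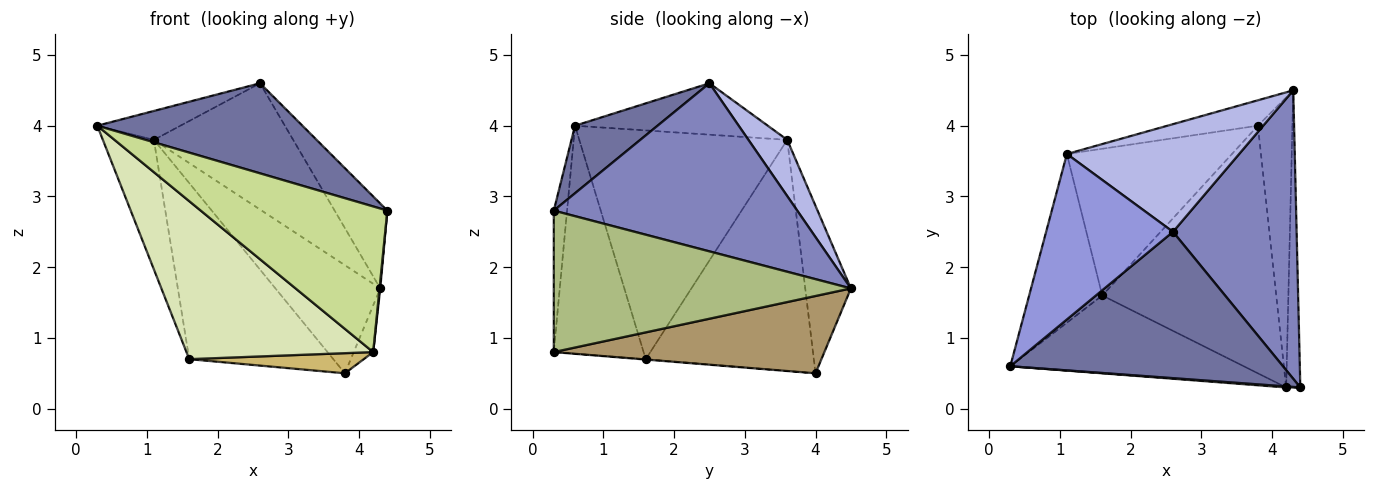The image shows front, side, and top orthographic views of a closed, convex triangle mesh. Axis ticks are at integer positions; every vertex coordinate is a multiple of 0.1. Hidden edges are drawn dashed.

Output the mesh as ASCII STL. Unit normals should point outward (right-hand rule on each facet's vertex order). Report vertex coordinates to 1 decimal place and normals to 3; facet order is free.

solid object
 facet normal 0.206 -0.513 0.833
  outer loop
   vertex 2.6 2.5 4.6
   vertex 0.3 0.6 4.0
   vertex 4.4 0.3 2.8
  endloop
 endfacet
 facet normal 0.794 0.172 0.584
  outer loop
   vertex 2.6 2.5 4.6
   vertex 4.4 0.3 2.8
   vertex 4.3 4.5 1.7
  endloop
 endfacet
 facet normal -0.371 0.160 0.915
  outer loop
   vertex 1.1 3.6 3.8
   vertex 0.3 0.6 4.0
   vertex 2.6 2.5 4.6
  endloop
 endfacet
 facet normal 0.207 0.744 0.635
  outer loop
   vertex 1.1 3.6 3.8
   vertex 2.6 2.5 4.6
   vertex 4.3 4.5 1.7
  endloop
 endfacet
 facet normal -0.928 0.228 -0.296
  outer loop
   vertex 1.1 3.6 3.8
   vertex 1.6 1.6 0.7
   vertex 0.3 0.6 4.0
  endloop
 endfacet
 facet normal 0.995 -0.002 -0.100
  outer loop
   vertex 4.2 0.3 0.8
   vertex 4.3 4.5 1.7
   vertex 4.4 0.3 2.8
  endloop
 endfacet
 facet normal -0.071 -0.997 0.007
  outer loop
   vertex 4.2 0.3 0.8
   vertex 4.4 0.3 2.8
   vertex 0.3 0.6 4.0
  endloop
 endfacet
 facet normal -0.396 -0.824 -0.406
  outer loop
   vertex 4.2 0.3 0.8
   vertex 0.3 0.6 4.0
   vertex 1.6 1.6 0.7
  endloop
 endfacet
 facet normal 0.911 0.066 -0.407
  outer loop
   vertex 3.8 4.0 0.5
   vertex 4.3 4.5 1.7
   vertex 4.2 0.3 0.8
  endloop
 endfacet
 facet normal -0.002 -0.081 -0.997
  outer loop
   vertex 3.8 4.0 0.5
   vertex 4.2 0.3 0.8
   vertex 1.6 1.6 0.7
  endloop
 endfacet
 facet normal -0.390 0.896 -0.211
  outer loop
   vertex 3.8 4.0 0.5
   vertex 1.1 3.6 3.8
   vertex 4.3 4.5 1.7
  endloop
 endfacet
 facet normal -0.667 0.572 -0.477
  outer loop
   vertex 3.8 4.0 0.5
   vertex 1.6 1.6 0.7
   vertex 1.1 3.6 3.8
  endloop
 endfacet
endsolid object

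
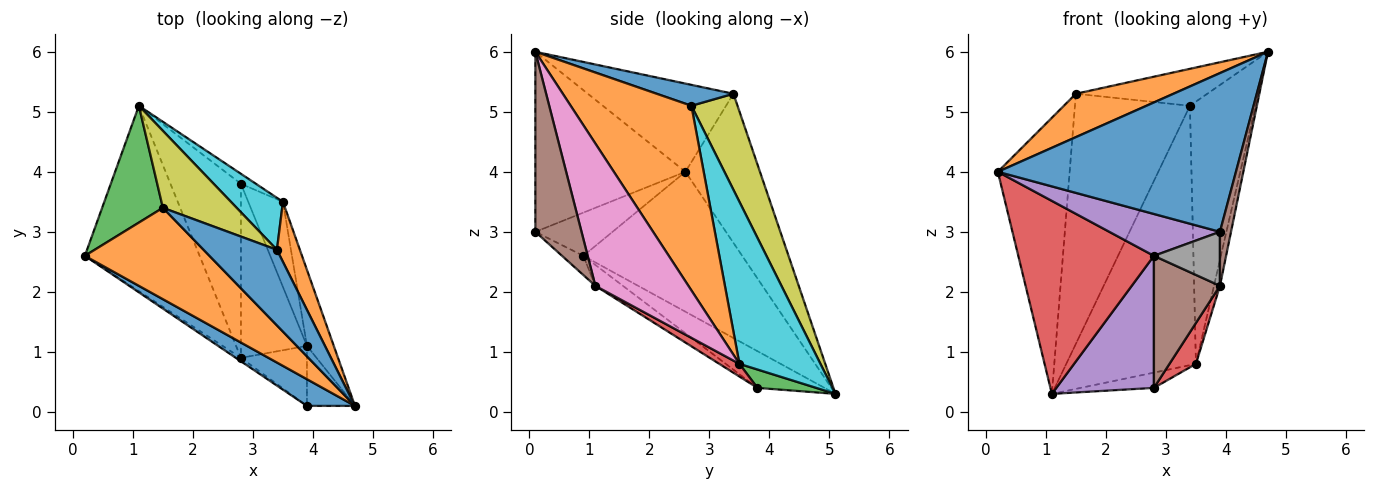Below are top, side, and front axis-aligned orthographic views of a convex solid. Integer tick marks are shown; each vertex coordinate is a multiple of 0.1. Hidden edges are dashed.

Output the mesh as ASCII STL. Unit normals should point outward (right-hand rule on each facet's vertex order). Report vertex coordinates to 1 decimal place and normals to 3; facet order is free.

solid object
 facet normal -0.528 -0.838 0.141
  outer loop
   vertex 3.9 0.1 3.0
   vertex 4.7 0.1 6.0
   vertex 0.2 2.6 4.0
  endloop
 endfacet
 facet normal -0.539 -0.361 0.761
  outer loop
   vertex 1.5 3.4 5.3
   vertex 0.2 2.6 4.0
   vertex 4.7 0.1 6.0
  endloop
 endfacet
 facet normal -0.691 0.666 0.282
  outer loop
   vertex 1.5 3.4 5.3
   vertex 1.1 5.1 0.3
   vertex 0.2 2.6 4.0
  endloop
 endfacet
 facet normal -0.645 -0.551 -0.529
  outer loop
   vertex 2.8 0.9 2.6
   vertex 0.2 2.6 4.0
   vertex 1.1 5.1 0.3
  endloop
 endfacet
 facet normal -0.571 -0.818 -0.067
  outer loop
   vertex 2.8 0.9 2.6
   vertex 3.9 0.1 3.0
   vertex 0.2 2.6 4.0
  endloop
 endfacet
 facet normal 0.941 -0.226 -0.251
  outer loop
   vertex 3.9 1.1 2.1
   vertex 4.7 0.1 6.0
   vertex 3.9 0.1 3.0
  endloop
 endfacet
 facet normal 0.981 0.063 -0.185
  outer loop
   vertex 3.9 1.1 2.1
   vertex 3.5 3.5 0.8
   vertex 4.7 0.1 6.0
  endloop
 endfacet
 facet normal -0.211 -0.654 -0.727
  outer loop
   vertex 3.9 1.1 2.1
   vertex 3.9 0.1 3.0
   vertex 2.8 0.9 2.6
  endloop
 endfacet
 facet normal 0.358 0.892 0.275
  outer loop
   vertex 3.4 2.7 5.1
   vertex 1.1 5.1 0.3
   vertex 1.5 3.4 5.3
  endloop
 endfacet
 facet normal 0.522 0.836 0.168
  outer loop
   vertex 3.4 2.7 5.1
   vertex 3.5 3.5 0.8
   vertex 1.1 5.1 0.3
  endloop
 endfacet
 facet normal 0.248 0.425 0.870
  outer loop
   vertex 3.4 2.7 5.1
   vertex 1.5 3.4 5.3
   vertex 4.7 0.1 6.0
  endloop
 endfacet
 facet normal 0.874 0.474 0.109
  outer loop
   vertex 3.4 2.7 5.1
   vertex 4.7 0.1 6.0
   vertex 3.5 3.5 0.8
  endloop
 endfacet
 facet normal 0.558 0.694 -0.455
  outer loop
   vertex 2.8 3.8 0.4
   vertex 1.1 5.1 0.3
   vertex 3.5 3.5 0.8
  endloop
 endfacet
 facet normal 0.313 -0.412 -0.856
  outer loop
   vertex 2.8 3.8 0.4
   vertex 3.5 3.5 0.8
   vertex 3.9 1.1 2.1
  endloop
 endfacet
 facet normal -0.384 -0.558 -0.736
  outer loop
   vertex 2.8 3.8 0.4
   vertex 2.8 0.9 2.6
   vertex 1.1 5.1 0.3
  endloop
 endfacet
 facet normal -0.245 -0.586 -0.772
  outer loop
   vertex 2.8 3.8 0.4
   vertex 3.9 1.1 2.1
   vertex 2.8 0.9 2.6
  endloop
 endfacet
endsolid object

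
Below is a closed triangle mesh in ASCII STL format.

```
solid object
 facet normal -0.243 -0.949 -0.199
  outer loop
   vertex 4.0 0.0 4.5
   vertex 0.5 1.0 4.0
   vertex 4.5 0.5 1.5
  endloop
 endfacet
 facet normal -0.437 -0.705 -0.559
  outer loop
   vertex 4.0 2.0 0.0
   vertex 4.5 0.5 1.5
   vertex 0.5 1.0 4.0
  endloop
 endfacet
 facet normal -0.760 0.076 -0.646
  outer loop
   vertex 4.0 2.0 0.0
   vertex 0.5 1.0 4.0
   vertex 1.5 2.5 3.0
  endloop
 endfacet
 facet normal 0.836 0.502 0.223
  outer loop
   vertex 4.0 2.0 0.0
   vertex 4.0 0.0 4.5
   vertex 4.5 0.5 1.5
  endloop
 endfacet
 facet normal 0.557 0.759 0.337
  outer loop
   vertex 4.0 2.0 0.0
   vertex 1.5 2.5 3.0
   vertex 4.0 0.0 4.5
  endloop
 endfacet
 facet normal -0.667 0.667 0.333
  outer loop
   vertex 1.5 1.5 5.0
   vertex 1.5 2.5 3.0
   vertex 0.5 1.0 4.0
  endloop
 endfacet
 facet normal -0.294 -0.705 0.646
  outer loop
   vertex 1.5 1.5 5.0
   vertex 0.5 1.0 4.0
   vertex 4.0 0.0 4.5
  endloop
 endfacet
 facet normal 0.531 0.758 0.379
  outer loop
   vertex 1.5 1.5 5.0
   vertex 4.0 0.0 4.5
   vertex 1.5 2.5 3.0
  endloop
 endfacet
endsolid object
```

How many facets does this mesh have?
8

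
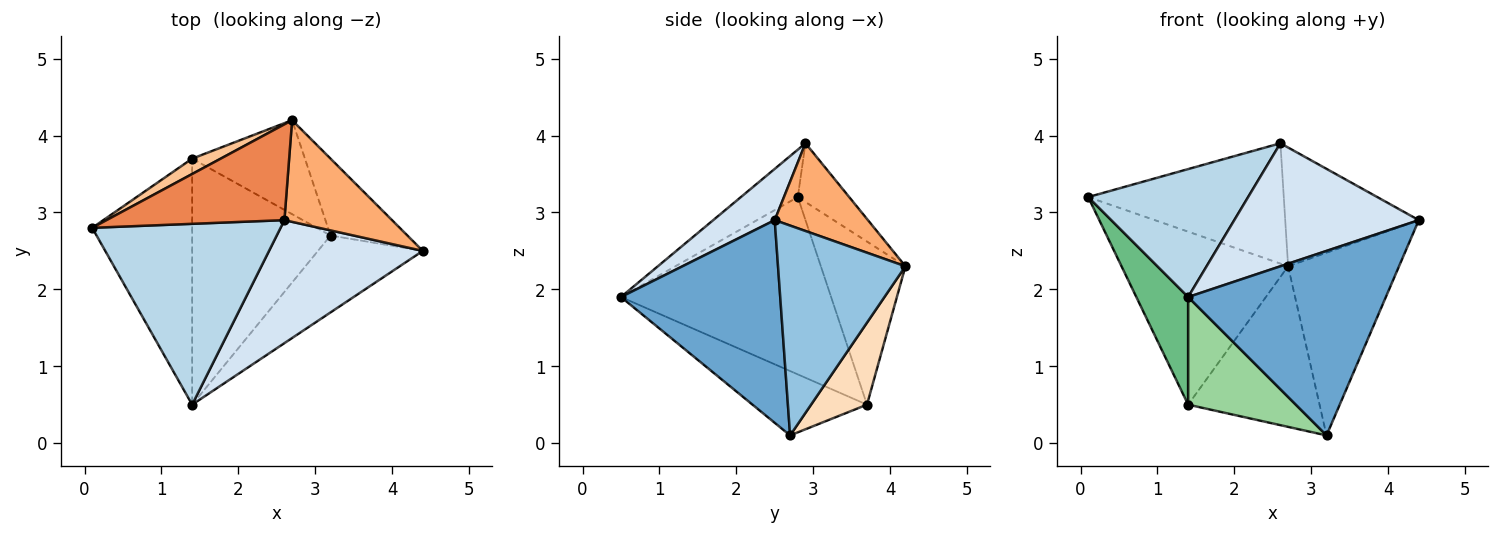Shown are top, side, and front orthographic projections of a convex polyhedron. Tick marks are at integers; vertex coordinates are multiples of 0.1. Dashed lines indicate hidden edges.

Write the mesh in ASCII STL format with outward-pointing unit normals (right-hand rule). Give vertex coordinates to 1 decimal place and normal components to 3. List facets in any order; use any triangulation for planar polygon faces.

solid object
 facet normal 0.597 -0.741 -0.309
  outer loop
   vertex 3.2 2.7 0.1
   vertex 4.4 2.5 2.9
   vertex 1.4 0.5 1.9
  endloop
 endfacet
 facet normal 0.727 0.633 -0.266
  outer loop
   vertex 2.7 4.2 2.3
   vertex 4.4 2.5 2.9
   vertex 3.2 2.7 0.1
  endloop
 endfacet
 facet normal -0.201 -0.566 0.800
  outer loop
   vertex 2.6 2.9 3.9
   vertex 0.1 2.8 3.2
   vertex 1.4 0.5 1.9
  endloop
 endfacet
 facet normal 0.229 -0.688 0.688
  outer loop
   vertex 2.6 2.9 3.9
   vertex 1.4 0.5 1.9
   vertex 4.4 2.5 2.9
  endloop
 endfacet
 facet normal -0.201 0.766 0.610
  outer loop
   vertex 2.6 2.9 3.9
   vertex 2.7 4.2 2.3
   vertex 0.1 2.8 3.2
  endloop
 endfacet
 facet normal 0.468 0.671 0.575
  outer loop
   vertex 2.6 2.9 3.9
   vertex 4.4 2.5 2.9
   vertex 2.7 4.2 2.3
  endloop
 endfacet
 facet normal -0.451 0.889 0.079
  outer loop
   vertex 1.4 3.7 0.5
   vertex 0.1 2.8 3.2
   vertex 2.7 4.2 2.3
  endloop
 endfacet
 facet normal 0.345 0.810 -0.474
  outer loop
   vertex 1.4 3.7 0.5
   vertex 2.7 4.2 2.3
   vertex 3.2 2.7 0.1
  endloop
 endfacet
 facet normal -0.852 -0.210 -0.480
  outer loop
   vertex 1.4 3.7 0.5
   vertex 1.4 0.5 1.9
   vertex 0.1 2.8 3.2
  endloop
 endfacet
 facet normal -0.392 -0.369 -0.843
  outer loop
   vertex 1.4 3.7 0.5
   vertex 3.2 2.7 0.1
   vertex 1.4 0.5 1.9
  endloop
 endfacet
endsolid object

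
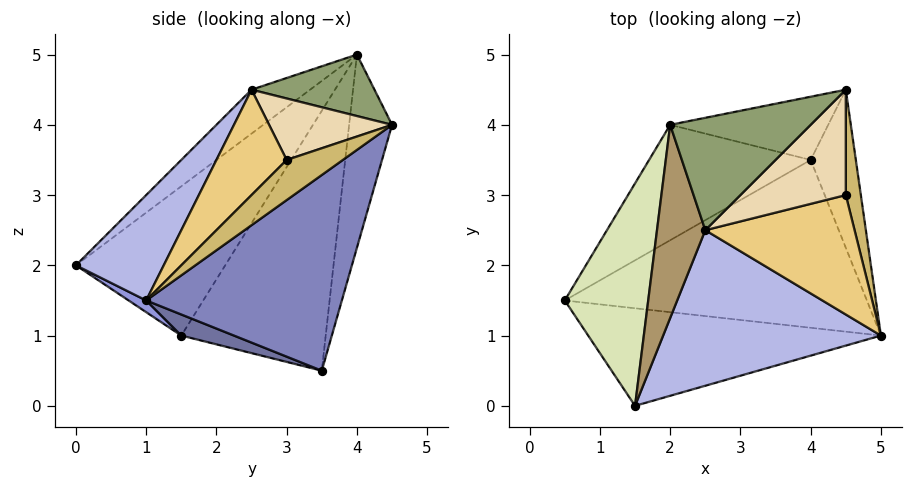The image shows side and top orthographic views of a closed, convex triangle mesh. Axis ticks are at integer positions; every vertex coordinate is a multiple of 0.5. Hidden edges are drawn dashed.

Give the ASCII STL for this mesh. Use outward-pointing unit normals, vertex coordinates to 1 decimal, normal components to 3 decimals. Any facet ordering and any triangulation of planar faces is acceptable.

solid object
 facet normal 0.065 -0.348 -0.935
  outer loop
   vertex 4.0 3.5 0.5
   vertex 5.0 1.0 1.5
   vertex 0.5 1.5 1.0
  endloop
 endfacet
 facet normal 0.933 0.287 -0.215
  outer loop
   vertex 4.0 3.5 0.5
   vertex 4.5 4.5 4.0
   vertex 5.0 1.0 1.5
  endloop
 endfacet
 facet normal 0.034 -0.539 -0.842
  outer loop
   vertex 1.5 0.0 2.0
   vertex 0.5 1.5 1.0
   vertex 5.0 1.0 1.5
  endloop
 endfacet
 facet normal 0.297 -0.732 0.613
  outer loop
   vertex 1.5 0.0 2.0
   vertex 5.0 1.0 1.5
   vertex 2.5 2.5 4.5
  endloop
 endfacet
 facet normal 0.395 -0.169 0.903
  outer loop
   vertex 2.0 4.0 5.0
   vertex 2.5 2.5 4.5
   vertex 4.5 4.5 4.0
  endloop
 endfacet
 facet normal -0.504 0.804 -0.314
  outer loop
   vertex 2.0 4.0 5.0
   vertex 4.0 3.5 0.5
   vertex 0.5 1.5 1.0
  endloop
 endfacet
 facet normal -0.278 0.933 -0.227
  outer loop
   vertex 2.0 4.0 5.0
   vertex 4.5 4.5 4.0
   vertex 4.0 3.5 0.5
  endloop
 endfacet
 facet normal -0.846 -0.249 0.472
  outer loop
   vertex 2.0 4.0 5.0
   vertex 0.5 1.5 1.0
   vertex 1.5 0.0 2.0
  endloop
 endfacet
 facet normal -0.609 -0.426 0.669
  outer loop
   vertex 2.0 4.0 5.0
   vertex 1.5 0.0 2.0
   vertex 2.5 2.5 4.5
  endloop
 endfacet
 facet normal 0.930 -0.116 0.349
  outer loop
   vertex 4.5 3.0 3.5
   vertex 5.0 1.0 1.5
   vertex 4.5 4.5 4.0
  endloop
 endfacet
 facet normal 0.478 -0.558 0.678
  outer loop
   vertex 4.5 3.0 3.5
   vertex 2.5 2.5 4.5
   vertex 5.0 1.0 1.5
  endloop
 endfacet
 facet normal 0.484 -0.277 0.830
  outer loop
   vertex 4.5 3.0 3.5
   vertex 4.5 4.5 4.0
   vertex 2.5 2.5 4.5
  endloop
 endfacet
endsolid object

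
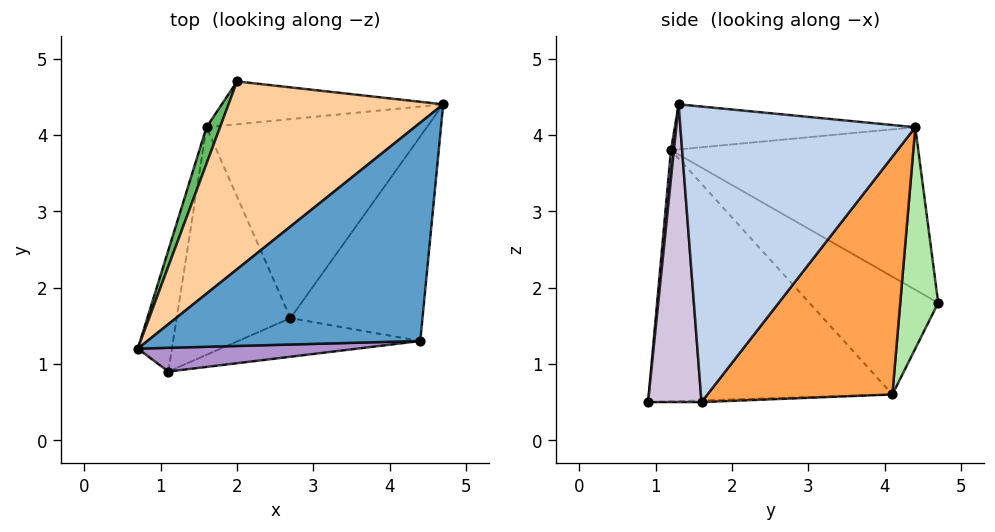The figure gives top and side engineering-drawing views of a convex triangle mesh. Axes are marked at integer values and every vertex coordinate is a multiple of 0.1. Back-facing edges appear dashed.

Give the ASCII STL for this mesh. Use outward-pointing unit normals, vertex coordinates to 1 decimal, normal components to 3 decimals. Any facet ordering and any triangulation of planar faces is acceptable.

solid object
 facet normal -0.162 0.111 0.981
  outer loop
   vertex 4.4 1.3 4.4
   vertex 4.7 4.4 4.1
   vertex 0.7 1.2 3.8
  endloop
 endfacet
 facet normal 0.906 -0.127 -0.405
  outer loop
   vertex 2.7 1.6 0.5
   vertex 4.7 4.4 4.1
   vertex 4.4 1.3 4.4
  endloop
 endfacet
 facet normal 0.692 0.330 -0.642
  outer loop
   vertex 1.6 4.1 0.6
   vertex 4.7 4.4 4.1
   vertex 2.7 1.6 0.5
  endloop
 endfacet
 facet normal -0.499 0.562 0.659
  outer loop
   vertex 2.0 4.7 1.8
   vertex 0.7 1.2 3.8
   vertex 4.7 4.4 4.1
  endloop
 endfacet
 facet normal -0.911 0.398 0.105
  outer loop
   vertex 2.0 4.7 1.8
   vertex 1.6 4.1 0.6
   vertex 0.7 1.2 3.8
  endloop
 endfacet
 facet normal 0.514 0.686 -0.514
  outer loop
   vertex 2.0 4.7 1.8
   vertex 4.7 4.4 4.1
   vertex 1.6 4.1 0.6
  endloop
 endfacet
 facet normal -0.979 0.157 -0.133
  outer loop
   vertex 1.1 0.9 0.5
   vertex 0.7 1.2 3.8
   vertex 1.6 4.1 0.6
  endloop
 endfacet
 facet normal -0.015 0.034 -0.999
  outer loop
   vertex 1.1 0.9 0.5
   vertex 1.6 4.1 0.6
   vertex 2.7 1.6 0.5
  endloop
 endfacet
 facet normal 0.012 -0.996 0.092
  outer loop
   vertex 1.1 0.9 0.5
   vertex 4.4 1.3 4.4
   vertex 0.7 1.2 3.8
  endloop
 endfacet
 facet normal 0.389 -0.890 -0.238
  outer loop
   vertex 1.1 0.9 0.5
   vertex 2.7 1.6 0.5
   vertex 4.4 1.3 4.4
  endloop
 endfacet
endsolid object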